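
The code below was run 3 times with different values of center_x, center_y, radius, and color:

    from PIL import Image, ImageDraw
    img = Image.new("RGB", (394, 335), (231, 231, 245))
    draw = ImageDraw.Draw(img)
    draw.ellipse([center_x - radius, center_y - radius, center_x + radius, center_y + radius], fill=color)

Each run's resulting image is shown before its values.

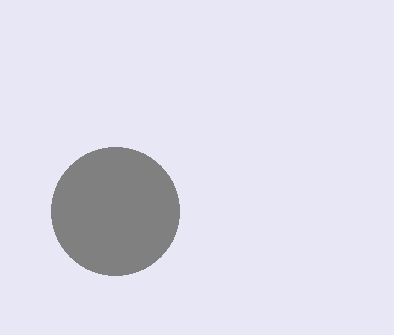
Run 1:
center_x = 115; center_y = 211; radius = 64; color = 'gray'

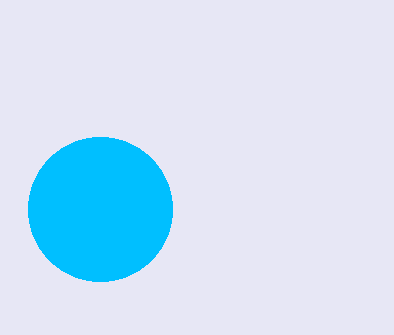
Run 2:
center_x = 100; center_y = 209; radius = 72; color = 'deepskyblue'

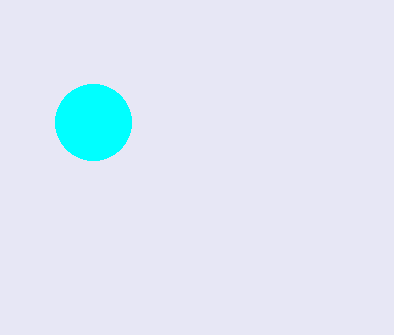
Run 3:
center_x = 93, center_y = 122, radius = 38, color = 'cyan'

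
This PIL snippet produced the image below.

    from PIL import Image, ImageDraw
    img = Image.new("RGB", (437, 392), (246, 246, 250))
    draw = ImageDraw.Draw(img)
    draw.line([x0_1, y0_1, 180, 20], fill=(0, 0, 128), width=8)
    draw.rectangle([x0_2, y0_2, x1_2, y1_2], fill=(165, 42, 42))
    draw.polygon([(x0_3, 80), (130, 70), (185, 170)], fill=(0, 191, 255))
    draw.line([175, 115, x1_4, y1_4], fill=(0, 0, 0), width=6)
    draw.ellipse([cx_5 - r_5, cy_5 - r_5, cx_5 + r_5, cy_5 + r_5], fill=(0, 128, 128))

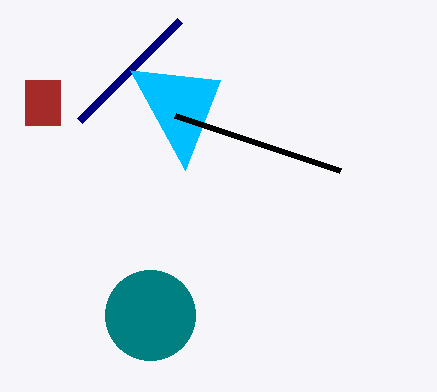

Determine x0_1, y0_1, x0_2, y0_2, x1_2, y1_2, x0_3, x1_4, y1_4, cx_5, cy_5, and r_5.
x0_1 = 80; y0_1 = 120; x0_2 = 25; y0_2 = 80; x1_2 = 60; y1_2 = 125; x0_3 = 220; x1_4 = 340; y1_4 = 170; cx_5 = 150; cy_5 = 315; r_5 = 45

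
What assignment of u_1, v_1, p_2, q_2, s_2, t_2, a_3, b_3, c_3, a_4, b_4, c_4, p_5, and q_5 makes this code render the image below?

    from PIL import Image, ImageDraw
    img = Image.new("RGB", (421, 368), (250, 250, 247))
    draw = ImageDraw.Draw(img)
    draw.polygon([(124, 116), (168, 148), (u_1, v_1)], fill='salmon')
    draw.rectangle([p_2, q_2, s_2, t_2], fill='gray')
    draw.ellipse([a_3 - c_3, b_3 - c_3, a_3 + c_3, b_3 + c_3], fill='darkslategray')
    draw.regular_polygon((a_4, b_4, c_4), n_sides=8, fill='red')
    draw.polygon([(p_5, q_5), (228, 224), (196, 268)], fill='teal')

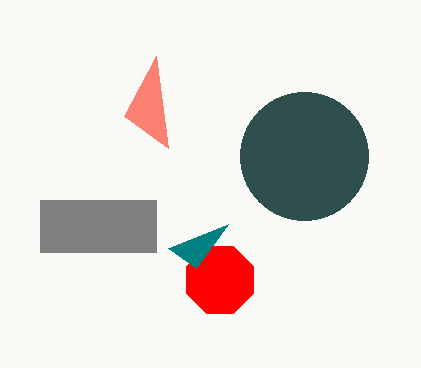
u_1 = 156; v_1 = 56; p_2 = 40; q_2 = 200; s_2 = 156; t_2 = 252; a_3 = 304; b_3 = 156; c_3 = 64; a_4 = 220; b_4 = 280; c_4 = 36; p_5 = 168; q_5 = 248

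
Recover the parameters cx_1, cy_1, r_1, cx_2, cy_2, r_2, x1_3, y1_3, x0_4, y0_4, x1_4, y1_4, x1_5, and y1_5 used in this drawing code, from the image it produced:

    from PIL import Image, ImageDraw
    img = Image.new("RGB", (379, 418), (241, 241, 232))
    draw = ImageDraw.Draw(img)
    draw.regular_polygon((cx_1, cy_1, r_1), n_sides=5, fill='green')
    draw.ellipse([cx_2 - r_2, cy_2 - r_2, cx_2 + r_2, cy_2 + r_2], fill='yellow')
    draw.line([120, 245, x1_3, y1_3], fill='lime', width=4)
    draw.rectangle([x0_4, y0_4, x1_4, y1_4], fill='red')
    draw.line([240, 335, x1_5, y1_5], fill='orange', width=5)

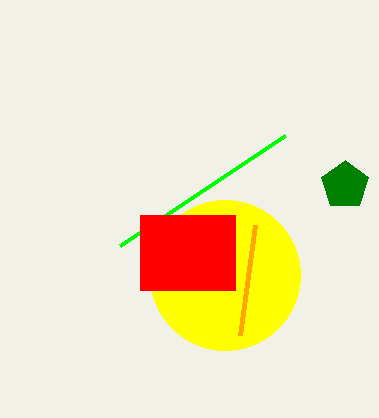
cx_1 = 345, cy_1 = 185, r_1 = 25, cx_2 = 225, cy_2 = 275, r_2 = 75, x1_3 = 285, y1_3 = 135, x0_4 = 140, y0_4 = 215, x1_4 = 235, y1_4 = 290, x1_5 = 255, y1_5 = 225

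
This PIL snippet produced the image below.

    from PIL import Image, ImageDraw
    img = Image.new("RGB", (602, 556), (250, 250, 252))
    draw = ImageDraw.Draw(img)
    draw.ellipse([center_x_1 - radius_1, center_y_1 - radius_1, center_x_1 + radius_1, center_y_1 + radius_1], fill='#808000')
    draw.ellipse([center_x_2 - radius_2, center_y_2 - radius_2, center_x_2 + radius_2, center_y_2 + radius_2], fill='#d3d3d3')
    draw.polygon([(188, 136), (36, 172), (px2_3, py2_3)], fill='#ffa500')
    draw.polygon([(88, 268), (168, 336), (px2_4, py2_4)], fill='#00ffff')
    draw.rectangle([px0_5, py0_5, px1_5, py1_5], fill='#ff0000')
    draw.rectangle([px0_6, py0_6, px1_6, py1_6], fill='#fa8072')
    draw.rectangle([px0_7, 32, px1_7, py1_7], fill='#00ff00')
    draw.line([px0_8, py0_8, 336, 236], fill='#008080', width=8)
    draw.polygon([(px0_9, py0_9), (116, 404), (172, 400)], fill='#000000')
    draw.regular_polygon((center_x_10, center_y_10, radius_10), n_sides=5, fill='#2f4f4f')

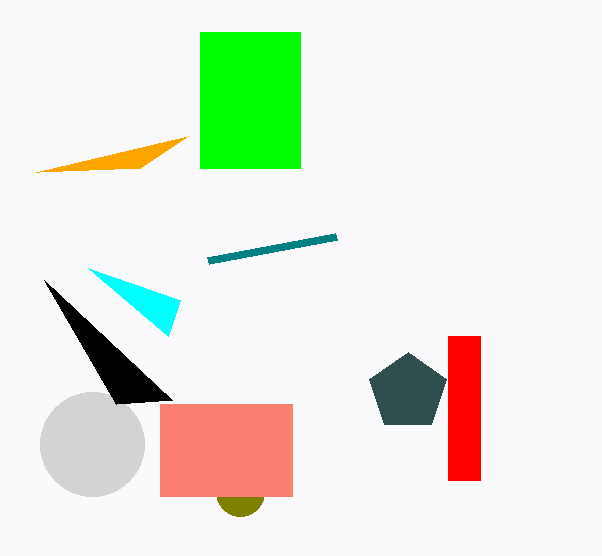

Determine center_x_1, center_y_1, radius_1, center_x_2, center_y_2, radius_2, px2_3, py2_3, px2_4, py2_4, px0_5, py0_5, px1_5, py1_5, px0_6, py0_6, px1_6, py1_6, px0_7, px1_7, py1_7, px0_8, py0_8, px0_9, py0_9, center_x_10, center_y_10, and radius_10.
center_x_1 = 240
center_y_1 = 492
radius_1 = 24
center_x_2 = 92
center_y_2 = 444
radius_2 = 52
px2_3 = 140
py2_3 = 168
px2_4 = 180
py2_4 = 300
px0_5 = 448
py0_5 = 336
px1_5 = 480
py1_5 = 480
px0_6 = 160
py0_6 = 404
px1_6 = 292
py1_6 = 496
px0_7 = 200
px1_7 = 300
py1_7 = 168
px0_8 = 208
py0_8 = 260
px0_9 = 44
py0_9 = 280
center_x_10 = 408
center_y_10 = 392
radius_10 = 40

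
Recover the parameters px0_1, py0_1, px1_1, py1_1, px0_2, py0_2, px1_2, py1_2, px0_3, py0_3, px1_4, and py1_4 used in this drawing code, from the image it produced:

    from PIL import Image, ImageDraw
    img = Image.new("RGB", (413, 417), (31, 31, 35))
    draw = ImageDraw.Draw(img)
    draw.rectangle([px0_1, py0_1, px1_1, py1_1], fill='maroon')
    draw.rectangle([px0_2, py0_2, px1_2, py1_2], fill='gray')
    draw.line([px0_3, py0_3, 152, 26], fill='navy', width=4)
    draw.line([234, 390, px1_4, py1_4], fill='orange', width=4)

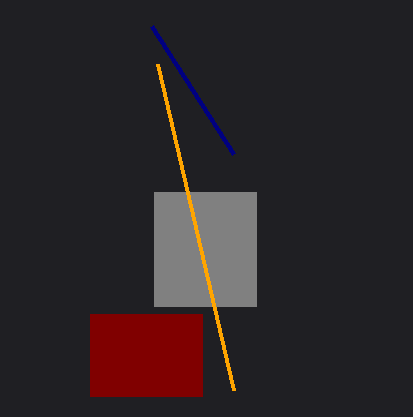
px0_1 = 90; py0_1 = 314; px1_1 = 202; py1_1 = 396; px0_2 = 154; py0_2 = 192; px1_2 = 256; py1_2 = 306; px0_3 = 234; py0_3 = 154; px1_4 = 158; py1_4 = 64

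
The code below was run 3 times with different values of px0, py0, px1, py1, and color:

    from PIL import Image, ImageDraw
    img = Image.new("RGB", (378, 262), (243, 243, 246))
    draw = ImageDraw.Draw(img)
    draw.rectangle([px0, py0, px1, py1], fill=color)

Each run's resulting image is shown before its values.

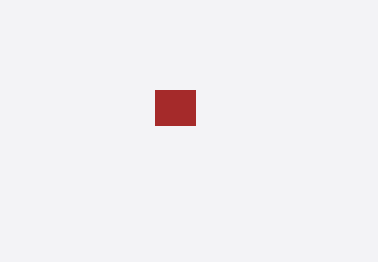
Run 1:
px0 = 155
py0 = 90
px1 = 195
py1 = 125
color = 'brown'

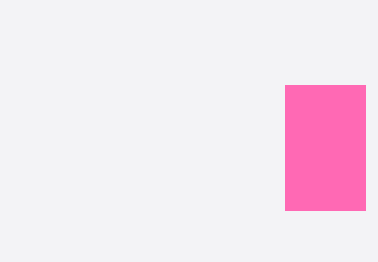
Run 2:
px0 = 285; py0 = 85; px1 = 365; py1 = 210; color = 'hotpink'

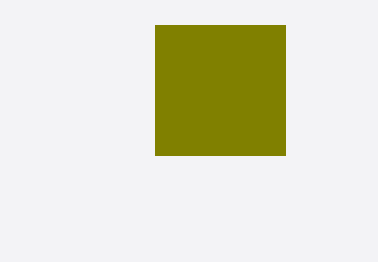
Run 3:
px0 = 155; py0 = 25; px1 = 285; py1 = 155; color = 'olive'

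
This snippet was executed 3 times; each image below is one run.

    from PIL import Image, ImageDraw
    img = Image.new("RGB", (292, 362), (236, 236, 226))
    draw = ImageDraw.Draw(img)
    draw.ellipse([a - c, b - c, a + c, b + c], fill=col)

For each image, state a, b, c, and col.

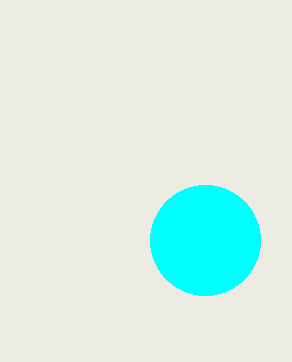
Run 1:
a = 205
b = 240
c = 55
col = 'cyan'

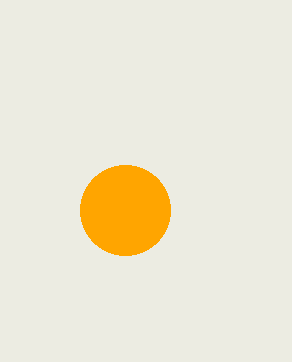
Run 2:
a = 125
b = 210
c = 45
col = 'orange'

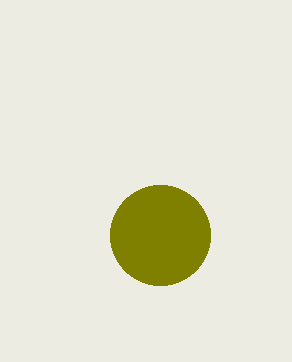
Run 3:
a = 160, b = 235, c = 50, col = 'olive'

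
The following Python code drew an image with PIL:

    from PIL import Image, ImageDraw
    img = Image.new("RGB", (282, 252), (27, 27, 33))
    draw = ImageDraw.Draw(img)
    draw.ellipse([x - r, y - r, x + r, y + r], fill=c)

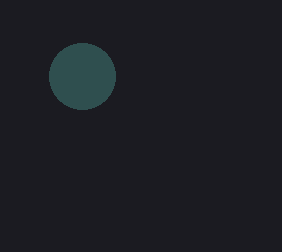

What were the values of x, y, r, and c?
x = 82; y = 76; r = 33; c = 'darkslategray'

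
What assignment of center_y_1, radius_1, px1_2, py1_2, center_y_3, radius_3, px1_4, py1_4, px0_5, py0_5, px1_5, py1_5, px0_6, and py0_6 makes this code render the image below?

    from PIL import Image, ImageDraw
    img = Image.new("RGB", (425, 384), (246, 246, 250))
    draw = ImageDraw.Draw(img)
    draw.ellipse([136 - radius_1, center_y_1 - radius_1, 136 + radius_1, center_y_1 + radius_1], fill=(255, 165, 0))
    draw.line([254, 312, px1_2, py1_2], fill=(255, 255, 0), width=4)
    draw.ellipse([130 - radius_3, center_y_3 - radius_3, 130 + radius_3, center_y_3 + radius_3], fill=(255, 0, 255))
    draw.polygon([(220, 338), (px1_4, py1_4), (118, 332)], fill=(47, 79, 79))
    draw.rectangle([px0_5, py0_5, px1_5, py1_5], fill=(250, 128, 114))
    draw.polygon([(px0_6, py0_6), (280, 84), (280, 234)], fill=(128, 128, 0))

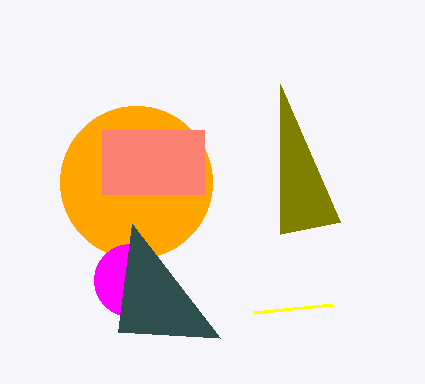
center_y_1 = 182, radius_1 = 76, px1_2 = 332, py1_2 = 304, center_y_3 = 280, radius_3 = 36, px1_4 = 132, py1_4 = 224, px0_5 = 102, py0_5 = 130, px1_5 = 204, py1_5 = 194, px0_6 = 340, py0_6 = 222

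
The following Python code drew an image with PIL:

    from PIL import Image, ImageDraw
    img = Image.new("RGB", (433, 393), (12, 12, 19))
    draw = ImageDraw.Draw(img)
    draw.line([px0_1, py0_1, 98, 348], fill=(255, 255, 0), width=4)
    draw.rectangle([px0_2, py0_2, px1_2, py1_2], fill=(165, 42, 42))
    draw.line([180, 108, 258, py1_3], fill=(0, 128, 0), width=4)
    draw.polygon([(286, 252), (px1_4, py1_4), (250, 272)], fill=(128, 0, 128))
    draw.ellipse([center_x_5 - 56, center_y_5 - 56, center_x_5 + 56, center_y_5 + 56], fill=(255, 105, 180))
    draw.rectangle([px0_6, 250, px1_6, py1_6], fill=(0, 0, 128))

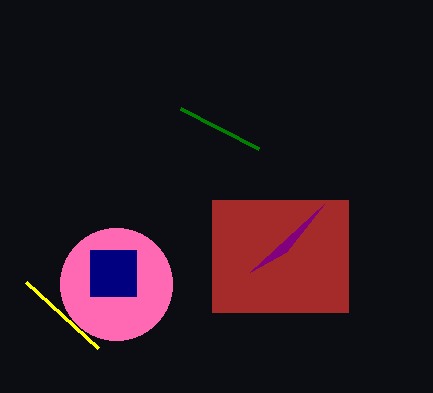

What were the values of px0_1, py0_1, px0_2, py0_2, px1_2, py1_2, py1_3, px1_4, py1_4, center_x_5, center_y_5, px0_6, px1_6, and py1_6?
px0_1 = 26
py0_1 = 282
px0_2 = 212
py0_2 = 200
px1_2 = 348
py1_2 = 312
py1_3 = 148
px1_4 = 324
py1_4 = 204
center_x_5 = 116
center_y_5 = 284
px0_6 = 90
px1_6 = 136
py1_6 = 296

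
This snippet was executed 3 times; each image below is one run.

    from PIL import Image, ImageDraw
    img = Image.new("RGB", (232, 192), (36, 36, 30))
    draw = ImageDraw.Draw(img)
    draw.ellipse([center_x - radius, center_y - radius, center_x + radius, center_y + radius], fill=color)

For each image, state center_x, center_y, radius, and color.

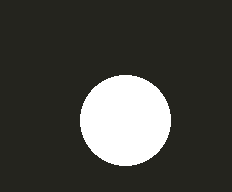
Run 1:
center_x = 125; center_y = 120; radius = 45; color = 'white'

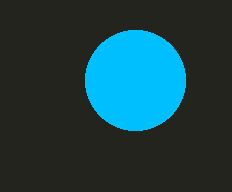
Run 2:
center_x = 135
center_y = 80
radius = 50
color = 'deepskyblue'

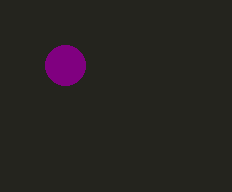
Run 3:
center_x = 65
center_y = 65
radius = 20
color = 'purple'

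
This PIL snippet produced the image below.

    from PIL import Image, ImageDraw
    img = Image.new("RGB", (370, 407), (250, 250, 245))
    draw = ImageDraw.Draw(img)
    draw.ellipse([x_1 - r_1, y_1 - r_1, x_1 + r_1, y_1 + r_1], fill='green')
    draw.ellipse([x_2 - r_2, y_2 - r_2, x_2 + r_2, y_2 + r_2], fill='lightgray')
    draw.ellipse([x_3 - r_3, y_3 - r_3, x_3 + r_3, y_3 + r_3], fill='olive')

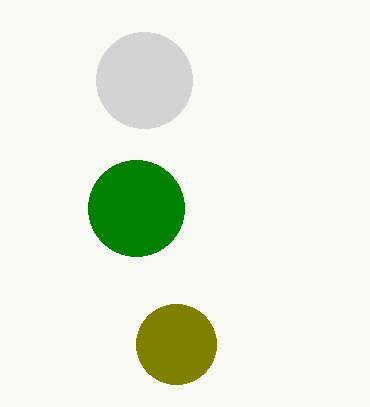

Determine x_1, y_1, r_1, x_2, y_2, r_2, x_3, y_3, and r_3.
x_1 = 136, y_1 = 208, r_1 = 48, x_2 = 144, y_2 = 80, r_2 = 48, x_3 = 176, y_3 = 344, r_3 = 40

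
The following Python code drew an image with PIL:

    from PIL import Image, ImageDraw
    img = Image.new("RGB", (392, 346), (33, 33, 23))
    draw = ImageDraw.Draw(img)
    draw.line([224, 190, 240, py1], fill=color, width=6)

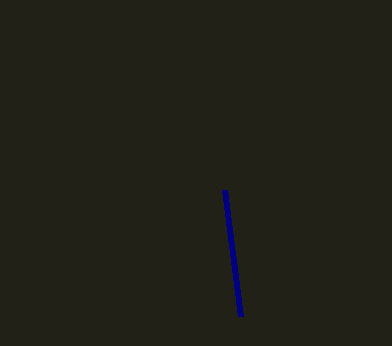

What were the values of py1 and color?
py1 = 316, color = 'navy'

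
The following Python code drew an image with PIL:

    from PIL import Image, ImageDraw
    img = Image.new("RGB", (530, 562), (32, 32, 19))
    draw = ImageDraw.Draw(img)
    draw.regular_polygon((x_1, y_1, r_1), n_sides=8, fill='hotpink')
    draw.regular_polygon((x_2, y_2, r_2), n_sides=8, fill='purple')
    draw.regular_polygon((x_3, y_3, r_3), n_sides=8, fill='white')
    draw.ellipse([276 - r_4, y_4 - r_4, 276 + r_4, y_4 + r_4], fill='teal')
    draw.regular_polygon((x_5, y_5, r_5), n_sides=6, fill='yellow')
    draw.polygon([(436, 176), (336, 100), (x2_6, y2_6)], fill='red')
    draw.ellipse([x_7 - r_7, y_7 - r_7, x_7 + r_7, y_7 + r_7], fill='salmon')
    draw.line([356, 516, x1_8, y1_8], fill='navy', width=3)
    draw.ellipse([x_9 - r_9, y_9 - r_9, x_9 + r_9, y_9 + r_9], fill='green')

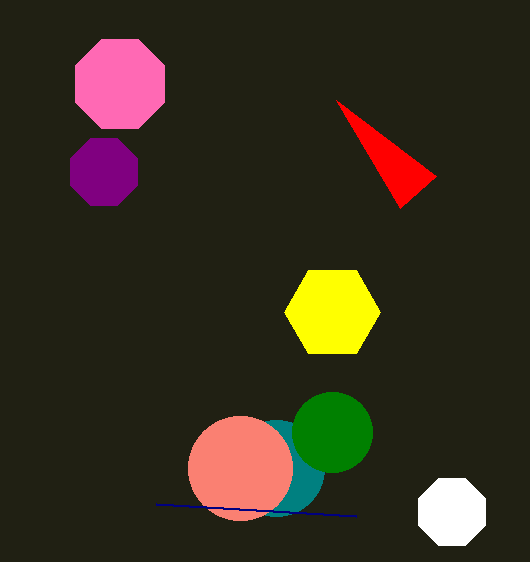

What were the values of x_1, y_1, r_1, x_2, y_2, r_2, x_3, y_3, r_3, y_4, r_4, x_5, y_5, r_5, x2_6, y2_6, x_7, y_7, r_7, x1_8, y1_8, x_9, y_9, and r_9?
x_1 = 120, y_1 = 84, r_1 = 48, x_2 = 104, y_2 = 172, r_2 = 36, x_3 = 452, y_3 = 512, r_3 = 36, y_4 = 468, r_4 = 48, x_5 = 332, y_5 = 312, r_5 = 48, x2_6 = 400, y2_6 = 208, x_7 = 240, y_7 = 468, r_7 = 52, x1_8 = 156, y1_8 = 504, x_9 = 332, y_9 = 432, r_9 = 40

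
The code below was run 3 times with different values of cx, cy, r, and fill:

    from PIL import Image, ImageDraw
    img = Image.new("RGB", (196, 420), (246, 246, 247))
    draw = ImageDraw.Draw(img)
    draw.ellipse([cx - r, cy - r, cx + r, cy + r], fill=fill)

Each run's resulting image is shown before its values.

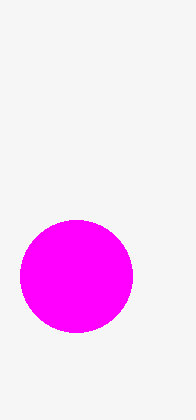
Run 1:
cx = 76
cy = 276
r = 56
fill = 'magenta'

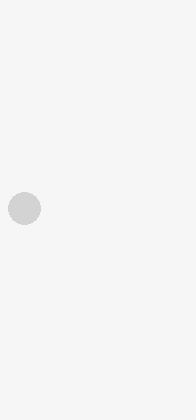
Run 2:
cx = 24
cy = 208
r = 16
fill = 'lightgray'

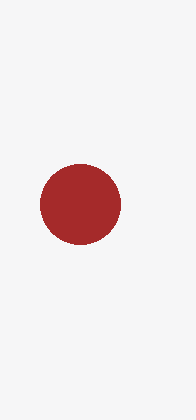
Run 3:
cx = 80; cy = 204; r = 40; fill = 'brown'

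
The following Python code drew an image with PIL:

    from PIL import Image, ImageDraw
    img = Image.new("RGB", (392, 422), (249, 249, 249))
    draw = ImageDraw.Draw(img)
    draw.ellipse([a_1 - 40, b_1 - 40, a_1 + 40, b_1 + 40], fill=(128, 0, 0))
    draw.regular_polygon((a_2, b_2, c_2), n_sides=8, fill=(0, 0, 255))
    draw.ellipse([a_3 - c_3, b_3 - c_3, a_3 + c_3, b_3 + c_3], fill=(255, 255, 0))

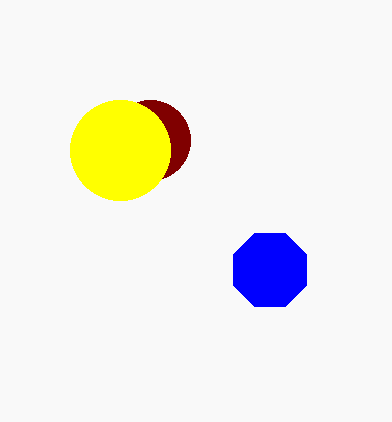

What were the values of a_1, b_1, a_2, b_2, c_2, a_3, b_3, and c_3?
a_1 = 150; b_1 = 140; a_2 = 270; b_2 = 270; c_2 = 40; a_3 = 120; b_3 = 150; c_3 = 50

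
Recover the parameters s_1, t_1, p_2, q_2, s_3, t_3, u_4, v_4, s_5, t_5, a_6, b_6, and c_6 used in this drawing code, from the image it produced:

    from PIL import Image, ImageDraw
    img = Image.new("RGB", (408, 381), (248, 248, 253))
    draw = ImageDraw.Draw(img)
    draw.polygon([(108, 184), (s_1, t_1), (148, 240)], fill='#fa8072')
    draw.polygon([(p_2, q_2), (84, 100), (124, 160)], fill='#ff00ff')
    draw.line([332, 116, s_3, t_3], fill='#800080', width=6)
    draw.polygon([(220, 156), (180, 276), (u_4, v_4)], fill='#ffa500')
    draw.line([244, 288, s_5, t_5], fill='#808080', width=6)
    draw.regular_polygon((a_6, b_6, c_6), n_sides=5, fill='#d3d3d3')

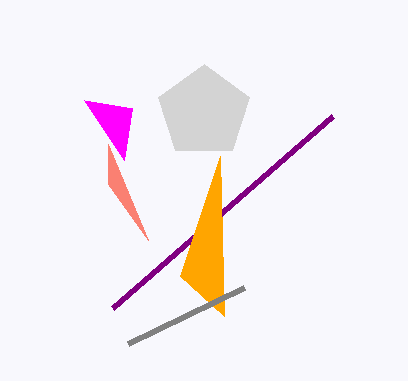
s_1 = 108, t_1 = 144, p_2 = 132, q_2 = 108, s_3 = 112, t_3 = 308, u_4 = 224, v_4 = 316, s_5 = 128, t_5 = 344, a_6 = 204, b_6 = 112, c_6 = 48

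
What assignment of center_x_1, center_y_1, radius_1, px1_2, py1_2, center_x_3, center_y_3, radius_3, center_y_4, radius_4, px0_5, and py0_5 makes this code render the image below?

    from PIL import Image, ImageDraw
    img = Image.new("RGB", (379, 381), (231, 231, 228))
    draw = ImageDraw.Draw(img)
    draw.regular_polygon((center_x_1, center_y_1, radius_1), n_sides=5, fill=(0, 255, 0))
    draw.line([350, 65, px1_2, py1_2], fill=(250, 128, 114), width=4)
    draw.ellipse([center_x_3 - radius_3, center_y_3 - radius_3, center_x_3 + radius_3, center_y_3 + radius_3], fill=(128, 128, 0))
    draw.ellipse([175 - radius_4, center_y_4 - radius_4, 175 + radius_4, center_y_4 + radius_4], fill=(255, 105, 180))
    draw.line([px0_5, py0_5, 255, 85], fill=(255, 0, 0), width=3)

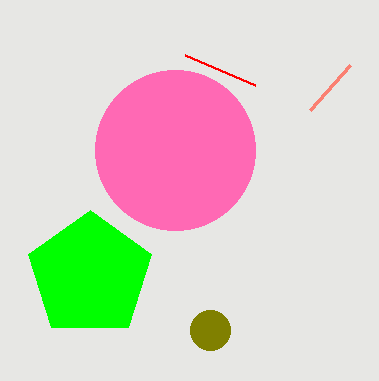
center_x_1 = 90, center_y_1 = 275, radius_1 = 65, px1_2 = 310, py1_2 = 110, center_x_3 = 210, center_y_3 = 330, radius_3 = 20, center_y_4 = 150, radius_4 = 80, px0_5 = 185, py0_5 = 55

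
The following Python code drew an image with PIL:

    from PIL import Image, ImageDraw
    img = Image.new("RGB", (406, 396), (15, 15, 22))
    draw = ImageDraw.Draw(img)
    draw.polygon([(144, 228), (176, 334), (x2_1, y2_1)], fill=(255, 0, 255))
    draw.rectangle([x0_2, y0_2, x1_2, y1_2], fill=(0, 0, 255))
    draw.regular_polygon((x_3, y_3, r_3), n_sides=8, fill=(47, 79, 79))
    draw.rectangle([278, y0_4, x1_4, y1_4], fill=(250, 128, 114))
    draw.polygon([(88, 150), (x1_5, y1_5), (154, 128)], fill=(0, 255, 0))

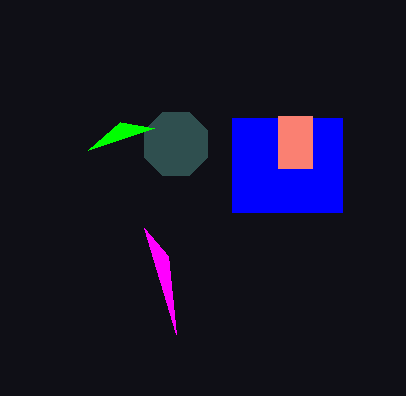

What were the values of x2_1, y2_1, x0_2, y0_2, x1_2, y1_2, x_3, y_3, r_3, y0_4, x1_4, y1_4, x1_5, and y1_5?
x2_1 = 168; y2_1 = 256; x0_2 = 232; y0_2 = 118; x1_2 = 342; y1_2 = 212; x_3 = 176; y_3 = 144; r_3 = 34; y0_4 = 116; x1_4 = 312; y1_4 = 168; x1_5 = 120; y1_5 = 122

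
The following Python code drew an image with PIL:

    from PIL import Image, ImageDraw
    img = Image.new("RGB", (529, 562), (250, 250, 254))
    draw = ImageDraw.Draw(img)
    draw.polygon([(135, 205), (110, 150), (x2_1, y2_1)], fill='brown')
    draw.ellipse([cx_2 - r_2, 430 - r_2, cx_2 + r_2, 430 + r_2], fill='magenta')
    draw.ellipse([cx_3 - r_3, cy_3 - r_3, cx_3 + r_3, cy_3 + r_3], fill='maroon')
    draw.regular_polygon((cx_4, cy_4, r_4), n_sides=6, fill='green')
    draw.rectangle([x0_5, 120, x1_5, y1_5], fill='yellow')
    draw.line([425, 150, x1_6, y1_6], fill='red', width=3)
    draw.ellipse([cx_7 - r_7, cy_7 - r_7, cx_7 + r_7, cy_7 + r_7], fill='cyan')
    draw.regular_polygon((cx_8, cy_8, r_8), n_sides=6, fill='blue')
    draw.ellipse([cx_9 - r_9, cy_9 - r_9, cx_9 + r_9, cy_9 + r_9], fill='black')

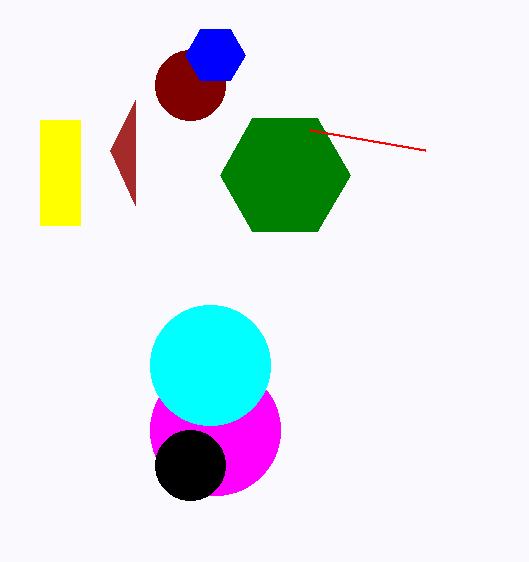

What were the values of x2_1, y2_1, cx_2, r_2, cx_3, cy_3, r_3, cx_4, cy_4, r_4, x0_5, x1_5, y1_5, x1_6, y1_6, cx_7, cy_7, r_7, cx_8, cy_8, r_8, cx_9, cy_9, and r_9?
x2_1 = 135, y2_1 = 100, cx_2 = 215, r_2 = 65, cx_3 = 190, cy_3 = 85, r_3 = 35, cx_4 = 285, cy_4 = 175, r_4 = 65, x0_5 = 40, x1_5 = 80, y1_5 = 225, x1_6 = 310, y1_6 = 130, cx_7 = 210, cy_7 = 365, r_7 = 60, cx_8 = 215, cy_8 = 55, r_8 = 30, cx_9 = 190, cy_9 = 465, r_9 = 35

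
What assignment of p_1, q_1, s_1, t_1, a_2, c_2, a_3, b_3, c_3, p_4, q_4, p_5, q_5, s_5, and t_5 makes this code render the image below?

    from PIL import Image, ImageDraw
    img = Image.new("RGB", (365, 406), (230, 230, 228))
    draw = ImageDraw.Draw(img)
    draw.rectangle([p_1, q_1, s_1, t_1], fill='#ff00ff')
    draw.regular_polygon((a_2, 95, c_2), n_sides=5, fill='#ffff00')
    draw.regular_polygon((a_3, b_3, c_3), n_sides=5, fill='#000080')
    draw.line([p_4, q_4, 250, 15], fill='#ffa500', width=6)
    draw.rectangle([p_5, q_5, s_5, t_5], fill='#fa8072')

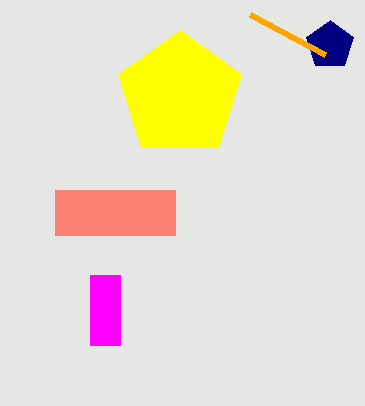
p_1 = 90; q_1 = 275; s_1 = 120; t_1 = 345; a_2 = 180; c_2 = 65; a_3 = 330; b_3 = 45; c_3 = 25; p_4 = 325; q_4 = 55; p_5 = 55; q_5 = 190; s_5 = 175; t_5 = 235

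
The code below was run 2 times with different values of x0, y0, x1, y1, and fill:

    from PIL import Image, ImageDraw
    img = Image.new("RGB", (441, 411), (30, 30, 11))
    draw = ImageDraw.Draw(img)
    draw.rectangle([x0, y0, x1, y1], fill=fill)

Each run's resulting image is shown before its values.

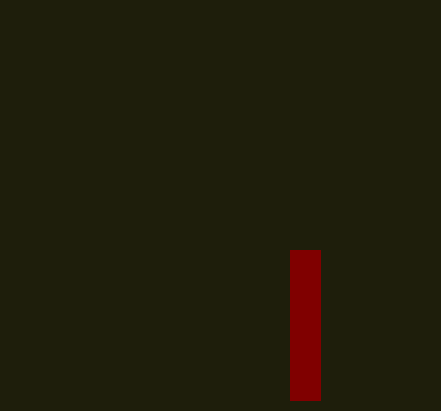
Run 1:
x0 = 290
y0 = 250
x1 = 320
y1 = 400
fill = 'maroon'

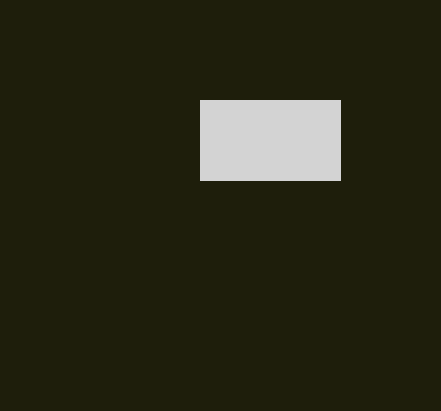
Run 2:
x0 = 200, y0 = 100, x1 = 340, y1 = 180, fill = 'lightgray'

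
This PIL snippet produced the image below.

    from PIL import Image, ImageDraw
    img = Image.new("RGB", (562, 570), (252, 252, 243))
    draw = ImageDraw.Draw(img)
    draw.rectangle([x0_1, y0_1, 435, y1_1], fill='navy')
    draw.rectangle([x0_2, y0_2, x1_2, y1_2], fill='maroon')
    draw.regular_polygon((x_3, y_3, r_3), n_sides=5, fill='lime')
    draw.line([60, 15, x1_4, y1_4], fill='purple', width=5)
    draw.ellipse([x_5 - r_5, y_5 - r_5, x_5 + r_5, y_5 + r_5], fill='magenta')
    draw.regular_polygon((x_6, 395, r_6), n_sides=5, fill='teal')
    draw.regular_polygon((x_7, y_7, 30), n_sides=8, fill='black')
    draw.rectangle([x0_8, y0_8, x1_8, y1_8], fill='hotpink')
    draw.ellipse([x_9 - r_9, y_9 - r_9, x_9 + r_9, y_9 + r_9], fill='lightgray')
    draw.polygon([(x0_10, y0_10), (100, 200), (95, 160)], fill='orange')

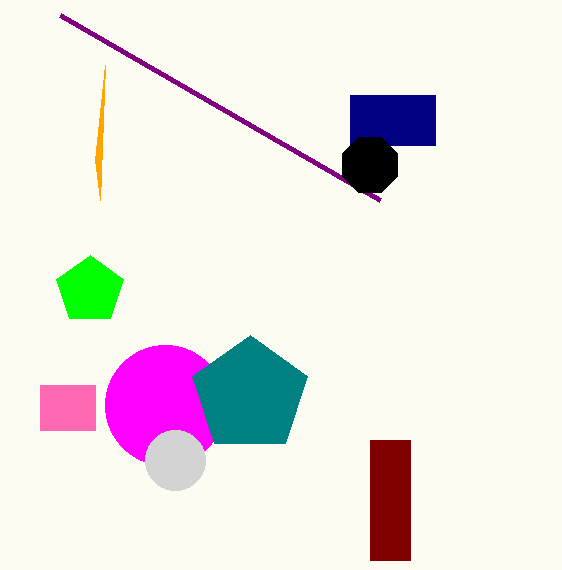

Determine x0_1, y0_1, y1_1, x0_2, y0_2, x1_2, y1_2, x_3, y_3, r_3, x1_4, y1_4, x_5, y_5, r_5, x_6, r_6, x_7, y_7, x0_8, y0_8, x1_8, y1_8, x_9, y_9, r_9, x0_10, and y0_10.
x0_1 = 350, y0_1 = 95, y1_1 = 145, x0_2 = 370, y0_2 = 440, x1_2 = 410, y1_2 = 560, x_3 = 90, y_3 = 290, r_3 = 35, x1_4 = 380, y1_4 = 200, x_5 = 165, y_5 = 405, r_5 = 60, x_6 = 250, r_6 = 60, x_7 = 370, y_7 = 165, x0_8 = 40, y0_8 = 385, x1_8 = 95, y1_8 = 430, x_9 = 175, y_9 = 460, r_9 = 30, x0_10 = 105, y0_10 = 65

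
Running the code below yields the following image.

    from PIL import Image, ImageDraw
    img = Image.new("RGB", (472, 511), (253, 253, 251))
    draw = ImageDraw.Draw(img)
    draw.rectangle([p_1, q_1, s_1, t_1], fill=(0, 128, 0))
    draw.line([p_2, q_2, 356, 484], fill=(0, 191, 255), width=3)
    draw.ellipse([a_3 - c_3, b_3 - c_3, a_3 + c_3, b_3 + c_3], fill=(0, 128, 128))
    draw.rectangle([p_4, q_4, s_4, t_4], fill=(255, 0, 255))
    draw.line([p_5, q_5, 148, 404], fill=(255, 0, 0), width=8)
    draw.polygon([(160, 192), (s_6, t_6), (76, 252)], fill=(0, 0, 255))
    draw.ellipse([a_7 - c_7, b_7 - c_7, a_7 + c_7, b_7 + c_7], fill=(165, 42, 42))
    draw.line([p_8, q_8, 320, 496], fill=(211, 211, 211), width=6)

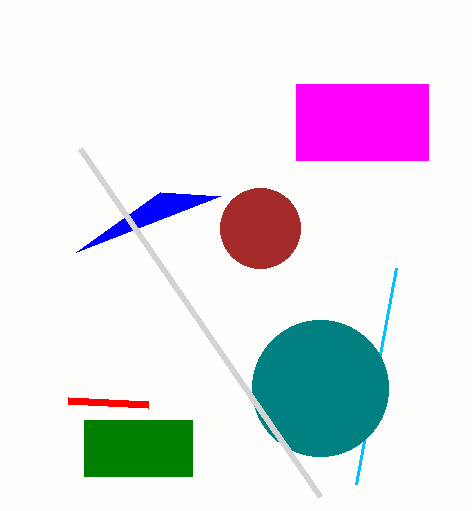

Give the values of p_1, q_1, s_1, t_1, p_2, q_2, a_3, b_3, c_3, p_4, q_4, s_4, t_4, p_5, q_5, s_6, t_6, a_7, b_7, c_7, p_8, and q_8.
p_1 = 84; q_1 = 420; s_1 = 192; t_1 = 476; p_2 = 396; q_2 = 268; a_3 = 320; b_3 = 388; c_3 = 68; p_4 = 296; q_4 = 84; s_4 = 428; t_4 = 160; p_5 = 68; q_5 = 400; s_6 = 220; t_6 = 196; a_7 = 260; b_7 = 228; c_7 = 40; p_8 = 80; q_8 = 148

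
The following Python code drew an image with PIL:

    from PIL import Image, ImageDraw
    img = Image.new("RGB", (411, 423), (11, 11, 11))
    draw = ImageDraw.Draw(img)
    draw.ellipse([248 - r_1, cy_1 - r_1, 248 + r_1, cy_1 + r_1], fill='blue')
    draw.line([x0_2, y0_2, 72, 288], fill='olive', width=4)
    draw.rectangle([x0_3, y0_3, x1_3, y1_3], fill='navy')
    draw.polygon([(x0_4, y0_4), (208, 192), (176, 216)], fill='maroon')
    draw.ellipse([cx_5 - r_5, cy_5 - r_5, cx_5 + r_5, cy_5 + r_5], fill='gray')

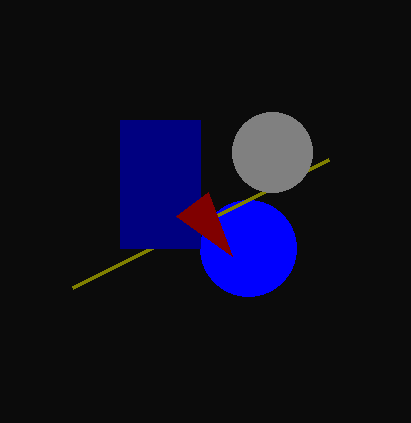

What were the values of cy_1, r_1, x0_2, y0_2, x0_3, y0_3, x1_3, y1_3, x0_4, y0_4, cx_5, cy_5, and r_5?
cy_1 = 248, r_1 = 48, x0_2 = 328, y0_2 = 160, x0_3 = 120, y0_3 = 120, x1_3 = 200, y1_3 = 248, x0_4 = 232, y0_4 = 256, cx_5 = 272, cy_5 = 152, r_5 = 40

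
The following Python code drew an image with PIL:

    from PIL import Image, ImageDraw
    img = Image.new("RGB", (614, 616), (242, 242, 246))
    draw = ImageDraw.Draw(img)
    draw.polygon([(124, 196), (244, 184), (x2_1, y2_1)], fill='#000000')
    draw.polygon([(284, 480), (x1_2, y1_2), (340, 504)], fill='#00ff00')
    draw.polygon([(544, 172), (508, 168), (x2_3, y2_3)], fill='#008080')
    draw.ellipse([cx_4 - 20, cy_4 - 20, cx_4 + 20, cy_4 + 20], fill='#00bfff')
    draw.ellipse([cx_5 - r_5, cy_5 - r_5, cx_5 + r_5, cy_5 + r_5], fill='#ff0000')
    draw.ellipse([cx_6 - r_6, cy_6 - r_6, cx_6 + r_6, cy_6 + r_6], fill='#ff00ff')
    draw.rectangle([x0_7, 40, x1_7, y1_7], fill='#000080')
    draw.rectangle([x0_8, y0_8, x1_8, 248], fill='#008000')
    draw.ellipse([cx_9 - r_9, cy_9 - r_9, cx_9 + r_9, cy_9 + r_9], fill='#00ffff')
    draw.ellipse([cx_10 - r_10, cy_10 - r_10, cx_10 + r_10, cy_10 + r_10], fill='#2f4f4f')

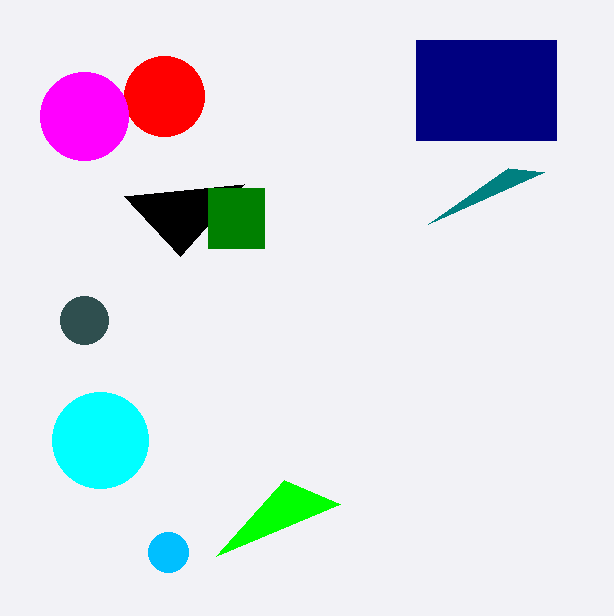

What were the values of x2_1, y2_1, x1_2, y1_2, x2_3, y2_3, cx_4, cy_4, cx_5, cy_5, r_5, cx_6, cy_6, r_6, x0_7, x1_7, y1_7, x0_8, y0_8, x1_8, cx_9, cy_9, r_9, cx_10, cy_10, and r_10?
x2_1 = 180
y2_1 = 256
x1_2 = 216
y1_2 = 556
x2_3 = 428
y2_3 = 224
cx_4 = 168
cy_4 = 552
cx_5 = 164
cy_5 = 96
r_5 = 40
cx_6 = 84
cy_6 = 116
r_6 = 44
x0_7 = 416
x1_7 = 556
y1_7 = 140
x0_8 = 208
y0_8 = 188
x1_8 = 264
cx_9 = 100
cy_9 = 440
r_9 = 48
cx_10 = 84
cy_10 = 320
r_10 = 24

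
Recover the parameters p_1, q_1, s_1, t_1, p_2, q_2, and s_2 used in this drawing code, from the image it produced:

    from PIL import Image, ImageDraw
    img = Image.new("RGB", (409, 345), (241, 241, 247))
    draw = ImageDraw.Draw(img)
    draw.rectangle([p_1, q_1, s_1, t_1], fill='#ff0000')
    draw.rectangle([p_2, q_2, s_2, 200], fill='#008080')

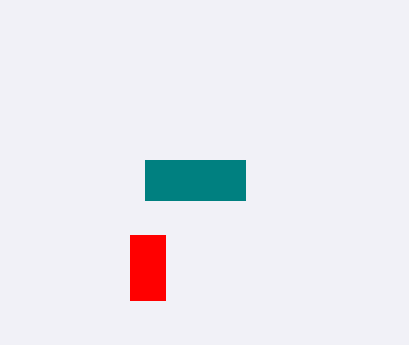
p_1 = 130; q_1 = 235; s_1 = 165; t_1 = 300; p_2 = 145; q_2 = 160; s_2 = 245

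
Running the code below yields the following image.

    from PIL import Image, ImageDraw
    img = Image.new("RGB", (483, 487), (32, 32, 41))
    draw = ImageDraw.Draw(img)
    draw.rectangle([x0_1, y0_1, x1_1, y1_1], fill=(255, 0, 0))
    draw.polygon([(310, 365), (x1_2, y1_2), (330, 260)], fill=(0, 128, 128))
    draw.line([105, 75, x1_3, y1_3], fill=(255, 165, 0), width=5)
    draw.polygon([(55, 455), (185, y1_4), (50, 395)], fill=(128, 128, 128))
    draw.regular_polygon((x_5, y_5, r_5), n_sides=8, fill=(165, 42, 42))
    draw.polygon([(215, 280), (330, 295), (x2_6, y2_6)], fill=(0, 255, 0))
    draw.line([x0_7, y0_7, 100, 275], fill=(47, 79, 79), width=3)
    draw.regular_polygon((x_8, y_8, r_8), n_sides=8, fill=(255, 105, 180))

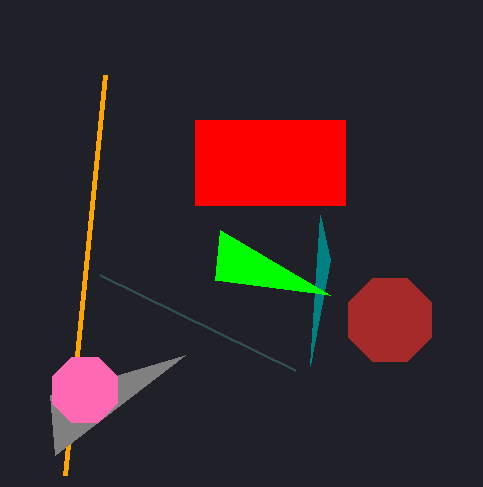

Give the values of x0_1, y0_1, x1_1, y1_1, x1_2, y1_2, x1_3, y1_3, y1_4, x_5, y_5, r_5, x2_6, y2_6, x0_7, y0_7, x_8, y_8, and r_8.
x0_1 = 195
y0_1 = 120
x1_1 = 345
y1_1 = 205
x1_2 = 320
y1_2 = 215
x1_3 = 65
y1_3 = 475
y1_4 = 355
x_5 = 390
y_5 = 320
r_5 = 45
x2_6 = 220
y2_6 = 230
x0_7 = 295
y0_7 = 370
x_8 = 85
y_8 = 390
r_8 = 35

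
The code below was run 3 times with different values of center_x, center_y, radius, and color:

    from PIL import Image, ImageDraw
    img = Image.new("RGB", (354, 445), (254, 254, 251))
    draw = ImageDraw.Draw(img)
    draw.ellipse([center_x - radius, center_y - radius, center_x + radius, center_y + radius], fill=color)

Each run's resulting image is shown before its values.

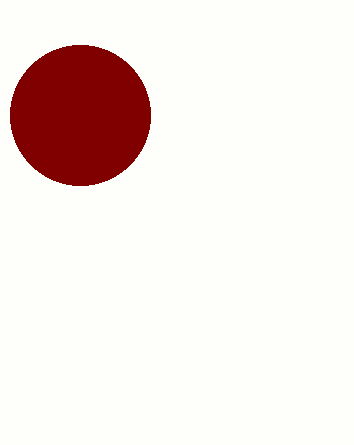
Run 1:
center_x = 80
center_y = 115
radius = 70
color = 'maroon'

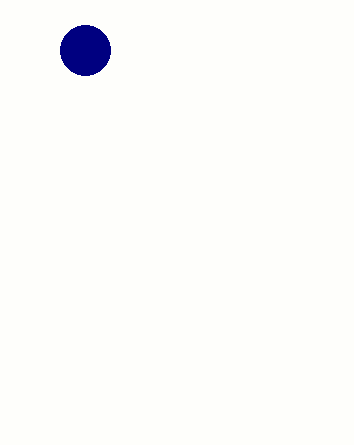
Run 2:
center_x = 85; center_y = 50; radius = 25; color = 'navy'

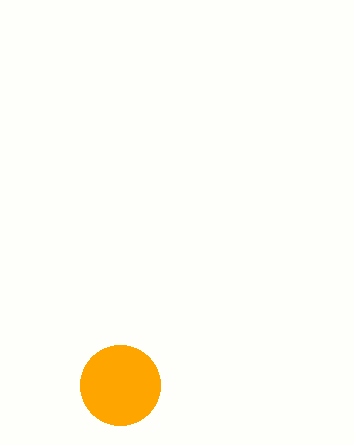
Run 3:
center_x = 120, center_y = 385, radius = 40, color = 'orange'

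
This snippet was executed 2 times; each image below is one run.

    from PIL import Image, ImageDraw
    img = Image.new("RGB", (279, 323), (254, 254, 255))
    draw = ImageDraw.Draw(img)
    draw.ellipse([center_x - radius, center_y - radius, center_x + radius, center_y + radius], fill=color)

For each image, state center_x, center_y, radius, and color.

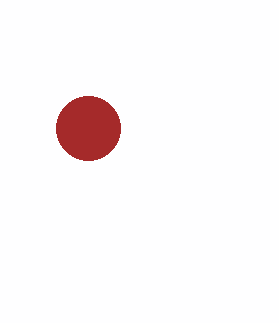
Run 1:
center_x = 88, center_y = 128, radius = 32, color = 'brown'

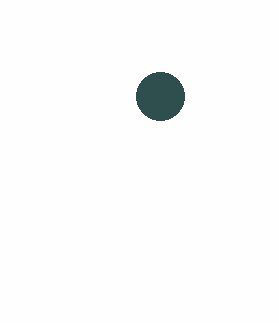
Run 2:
center_x = 160, center_y = 96, radius = 24, color = 'darkslategray'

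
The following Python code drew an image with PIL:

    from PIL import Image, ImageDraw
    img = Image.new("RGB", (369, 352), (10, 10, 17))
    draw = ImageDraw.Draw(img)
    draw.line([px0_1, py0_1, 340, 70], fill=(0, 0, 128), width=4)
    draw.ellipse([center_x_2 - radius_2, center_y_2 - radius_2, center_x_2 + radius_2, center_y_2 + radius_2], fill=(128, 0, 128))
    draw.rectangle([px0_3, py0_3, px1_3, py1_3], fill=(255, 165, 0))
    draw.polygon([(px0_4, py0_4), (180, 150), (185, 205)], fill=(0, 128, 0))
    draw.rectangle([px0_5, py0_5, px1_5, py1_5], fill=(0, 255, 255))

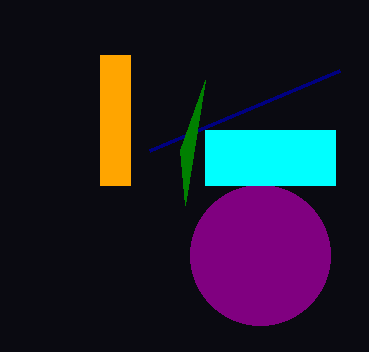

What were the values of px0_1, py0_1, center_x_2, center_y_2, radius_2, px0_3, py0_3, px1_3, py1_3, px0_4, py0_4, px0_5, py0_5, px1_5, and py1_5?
px0_1 = 150, py0_1 = 150, center_x_2 = 260, center_y_2 = 255, radius_2 = 70, px0_3 = 100, py0_3 = 55, px1_3 = 130, py1_3 = 185, px0_4 = 205, py0_4 = 80, px0_5 = 205, py0_5 = 130, px1_5 = 335, py1_5 = 185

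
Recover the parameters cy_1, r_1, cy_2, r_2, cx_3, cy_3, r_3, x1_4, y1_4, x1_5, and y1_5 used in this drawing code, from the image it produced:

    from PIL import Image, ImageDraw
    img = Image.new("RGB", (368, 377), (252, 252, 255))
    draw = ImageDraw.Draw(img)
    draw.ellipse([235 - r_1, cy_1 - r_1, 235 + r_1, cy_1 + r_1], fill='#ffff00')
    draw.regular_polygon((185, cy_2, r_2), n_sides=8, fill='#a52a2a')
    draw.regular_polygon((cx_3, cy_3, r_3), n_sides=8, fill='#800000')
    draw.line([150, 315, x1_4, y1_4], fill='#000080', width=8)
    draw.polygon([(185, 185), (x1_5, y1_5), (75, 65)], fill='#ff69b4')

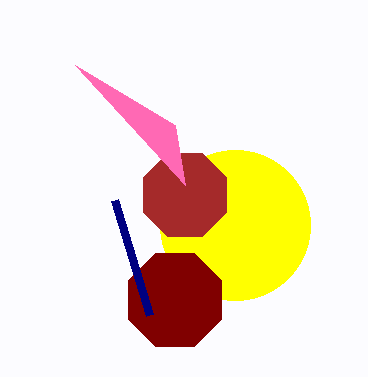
cy_1 = 225; r_1 = 75; cy_2 = 195; r_2 = 45; cx_3 = 175; cy_3 = 300; r_3 = 50; x1_4 = 115; y1_4 = 200; x1_5 = 175; y1_5 = 125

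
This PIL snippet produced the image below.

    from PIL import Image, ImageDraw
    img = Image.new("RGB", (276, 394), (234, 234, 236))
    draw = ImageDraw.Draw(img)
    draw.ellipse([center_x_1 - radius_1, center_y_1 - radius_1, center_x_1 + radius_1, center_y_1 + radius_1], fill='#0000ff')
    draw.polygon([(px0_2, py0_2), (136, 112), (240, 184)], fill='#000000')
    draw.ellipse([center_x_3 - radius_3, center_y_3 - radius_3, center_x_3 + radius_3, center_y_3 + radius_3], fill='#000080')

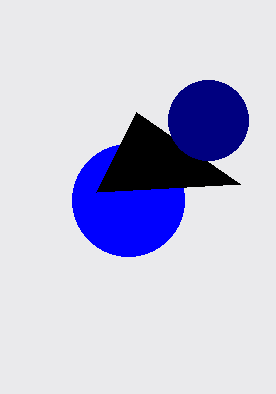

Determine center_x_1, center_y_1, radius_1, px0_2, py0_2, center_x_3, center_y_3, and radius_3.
center_x_1 = 128, center_y_1 = 200, radius_1 = 56, px0_2 = 96, py0_2 = 192, center_x_3 = 208, center_y_3 = 120, radius_3 = 40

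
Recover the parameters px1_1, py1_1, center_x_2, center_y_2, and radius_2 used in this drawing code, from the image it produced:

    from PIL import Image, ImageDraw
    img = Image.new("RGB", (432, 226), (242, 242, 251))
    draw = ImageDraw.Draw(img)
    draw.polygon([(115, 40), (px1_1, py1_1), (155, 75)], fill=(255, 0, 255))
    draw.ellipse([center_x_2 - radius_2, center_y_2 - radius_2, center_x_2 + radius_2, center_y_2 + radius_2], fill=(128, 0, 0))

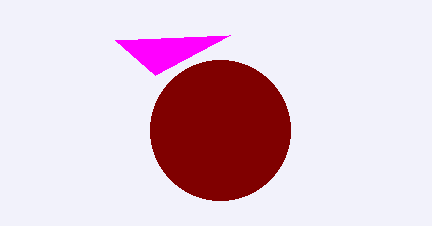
px1_1 = 230; py1_1 = 35; center_x_2 = 220; center_y_2 = 130; radius_2 = 70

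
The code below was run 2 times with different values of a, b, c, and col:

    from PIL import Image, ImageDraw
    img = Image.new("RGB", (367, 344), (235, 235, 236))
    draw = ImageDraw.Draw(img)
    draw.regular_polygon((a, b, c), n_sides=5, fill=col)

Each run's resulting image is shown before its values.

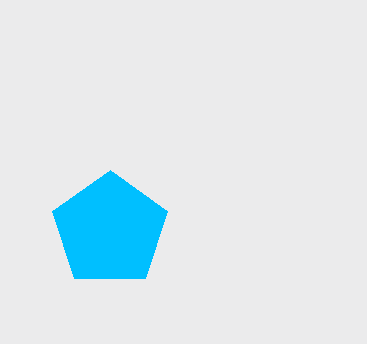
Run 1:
a = 110
b = 230
c = 60
col = 'deepskyblue'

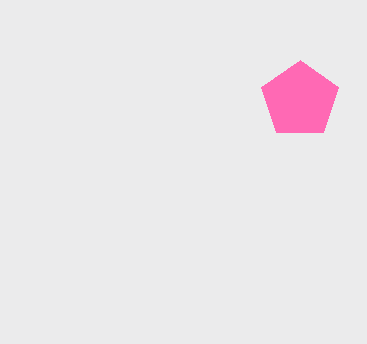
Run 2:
a = 300, b = 100, c = 40, col = 'hotpink'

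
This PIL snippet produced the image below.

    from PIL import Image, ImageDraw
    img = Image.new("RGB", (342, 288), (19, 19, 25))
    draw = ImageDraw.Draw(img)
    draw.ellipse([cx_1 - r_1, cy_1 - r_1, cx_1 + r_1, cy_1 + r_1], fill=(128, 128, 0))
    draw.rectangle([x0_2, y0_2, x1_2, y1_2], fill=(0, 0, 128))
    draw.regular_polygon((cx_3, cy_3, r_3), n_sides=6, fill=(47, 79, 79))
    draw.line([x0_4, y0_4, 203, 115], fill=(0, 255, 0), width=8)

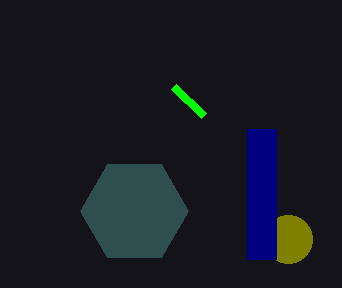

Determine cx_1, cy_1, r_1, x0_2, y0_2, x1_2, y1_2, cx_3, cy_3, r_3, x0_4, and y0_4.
cx_1 = 288, cy_1 = 239, r_1 = 24, x0_2 = 247, y0_2 = 129, x1_2 = 276, y1_2 = 259, cx_3 = 134, cy_3 = 211, r_3 = 54, x0_4 = 173, y0_4 = 86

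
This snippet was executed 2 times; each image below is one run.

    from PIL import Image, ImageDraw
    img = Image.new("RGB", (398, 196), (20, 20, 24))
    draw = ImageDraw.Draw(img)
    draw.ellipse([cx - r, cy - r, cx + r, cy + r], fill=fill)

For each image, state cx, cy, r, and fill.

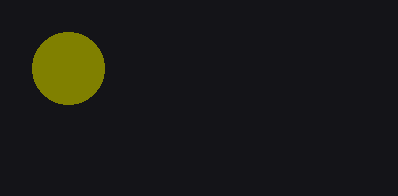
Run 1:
cx = 68, cy = 68, r = 36, fill = 'olive'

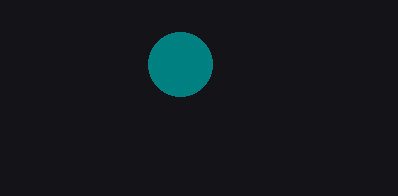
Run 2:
cx = 180
cy = 64
r = 32
fill = 'teal'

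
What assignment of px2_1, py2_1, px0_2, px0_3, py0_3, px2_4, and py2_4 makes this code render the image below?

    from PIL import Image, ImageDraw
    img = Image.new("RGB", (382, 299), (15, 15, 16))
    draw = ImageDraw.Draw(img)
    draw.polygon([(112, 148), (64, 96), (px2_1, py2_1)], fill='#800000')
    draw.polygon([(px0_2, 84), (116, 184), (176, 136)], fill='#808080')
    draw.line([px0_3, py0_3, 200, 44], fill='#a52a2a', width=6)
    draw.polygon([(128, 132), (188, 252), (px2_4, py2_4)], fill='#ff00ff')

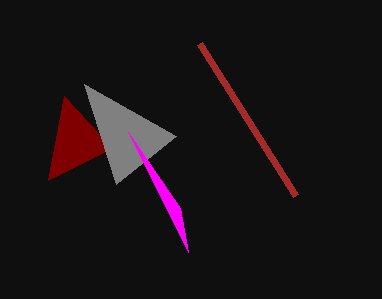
px2_1 = 48
py2_1 = 180
px0_2 = 84
px0_3 = 296
py0_3 = 196
px2_4 = 180
py2_4 = 208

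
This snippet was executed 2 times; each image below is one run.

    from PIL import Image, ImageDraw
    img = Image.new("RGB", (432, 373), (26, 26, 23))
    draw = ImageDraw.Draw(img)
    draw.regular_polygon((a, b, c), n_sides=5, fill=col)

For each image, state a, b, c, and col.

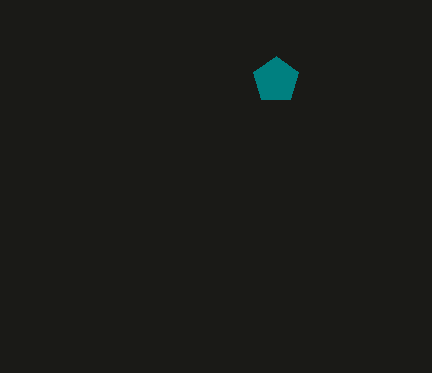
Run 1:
a = 276
b = 80
c = 24
col = 'teal'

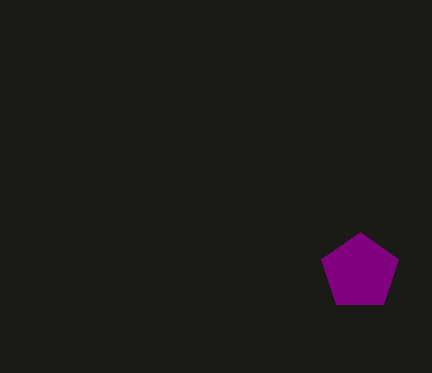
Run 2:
a = 360
b = 272
c = 40
col = 'purple'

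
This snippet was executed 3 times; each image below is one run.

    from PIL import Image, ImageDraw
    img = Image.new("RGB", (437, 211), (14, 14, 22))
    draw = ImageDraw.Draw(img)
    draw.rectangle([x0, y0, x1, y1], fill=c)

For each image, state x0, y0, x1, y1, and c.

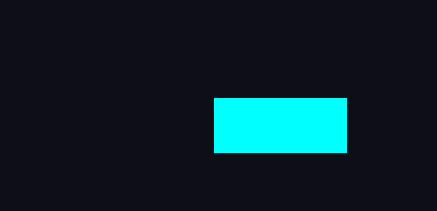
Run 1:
x0 = 214, y0 = 98, x1 = 346, y1 = 152, c = 'cyan'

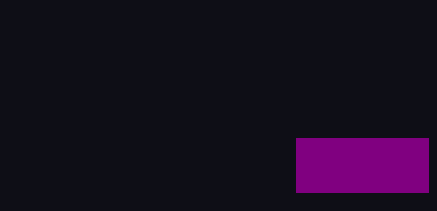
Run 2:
x0 = 296; y0 = 138; x1 = 428; y1 = 192; c = 'purple'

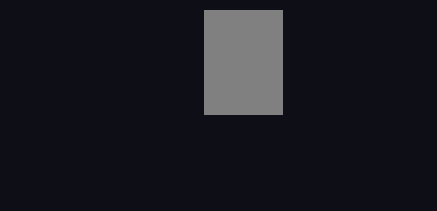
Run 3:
x0 = 204
y0 = 10
x1 = 282
y1 = 114
c = 'gray'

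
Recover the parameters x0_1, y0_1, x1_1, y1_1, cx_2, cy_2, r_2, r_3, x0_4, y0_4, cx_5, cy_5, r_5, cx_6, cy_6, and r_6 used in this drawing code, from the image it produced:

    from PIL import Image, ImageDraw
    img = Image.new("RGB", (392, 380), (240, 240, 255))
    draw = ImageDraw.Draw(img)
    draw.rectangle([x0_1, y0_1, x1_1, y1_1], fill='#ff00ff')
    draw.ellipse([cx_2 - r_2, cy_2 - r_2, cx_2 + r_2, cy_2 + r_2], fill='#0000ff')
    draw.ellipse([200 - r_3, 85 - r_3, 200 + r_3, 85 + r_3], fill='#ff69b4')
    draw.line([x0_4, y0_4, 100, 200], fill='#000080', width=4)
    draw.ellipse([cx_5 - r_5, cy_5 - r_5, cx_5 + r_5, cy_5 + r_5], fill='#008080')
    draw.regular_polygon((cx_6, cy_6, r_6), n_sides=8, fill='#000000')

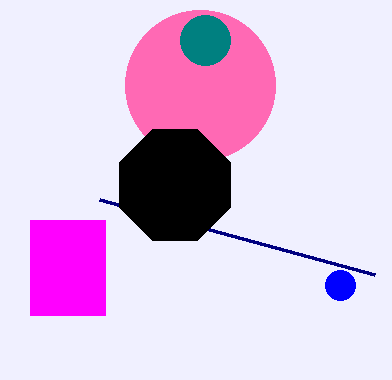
x0_1 = 30; y0_1 = 220; x1_1 = 105; y1_1 = 315; cx_2 = 340; cy_2 = 285; r_2 = 15; r_3 = 75; x0_4 = 375; y0_4 = 275; cx_5 = 205; cy_5 = 40; r_5 = 25; cx_6 = 175; cy_6 = 185; r_6 = 60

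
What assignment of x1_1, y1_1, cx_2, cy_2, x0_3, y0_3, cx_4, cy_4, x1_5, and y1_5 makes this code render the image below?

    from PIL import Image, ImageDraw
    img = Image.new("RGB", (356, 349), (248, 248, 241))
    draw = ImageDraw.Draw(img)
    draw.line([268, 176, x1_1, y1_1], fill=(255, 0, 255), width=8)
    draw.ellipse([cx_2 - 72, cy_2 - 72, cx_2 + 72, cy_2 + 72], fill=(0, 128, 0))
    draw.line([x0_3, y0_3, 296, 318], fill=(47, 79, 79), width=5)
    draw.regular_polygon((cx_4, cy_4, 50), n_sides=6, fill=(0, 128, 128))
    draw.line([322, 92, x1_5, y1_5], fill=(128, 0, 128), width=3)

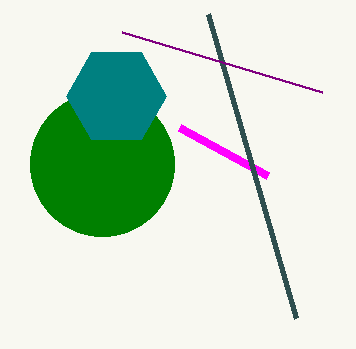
x1_1 = 180; y1_1 = 128; cx_2 = 102; cy_2 = 164; x0_3 = 208; y0_3 = 14; cx_4 = 116; cy_4 = 96; x1_5 = 122; y1_5 = 32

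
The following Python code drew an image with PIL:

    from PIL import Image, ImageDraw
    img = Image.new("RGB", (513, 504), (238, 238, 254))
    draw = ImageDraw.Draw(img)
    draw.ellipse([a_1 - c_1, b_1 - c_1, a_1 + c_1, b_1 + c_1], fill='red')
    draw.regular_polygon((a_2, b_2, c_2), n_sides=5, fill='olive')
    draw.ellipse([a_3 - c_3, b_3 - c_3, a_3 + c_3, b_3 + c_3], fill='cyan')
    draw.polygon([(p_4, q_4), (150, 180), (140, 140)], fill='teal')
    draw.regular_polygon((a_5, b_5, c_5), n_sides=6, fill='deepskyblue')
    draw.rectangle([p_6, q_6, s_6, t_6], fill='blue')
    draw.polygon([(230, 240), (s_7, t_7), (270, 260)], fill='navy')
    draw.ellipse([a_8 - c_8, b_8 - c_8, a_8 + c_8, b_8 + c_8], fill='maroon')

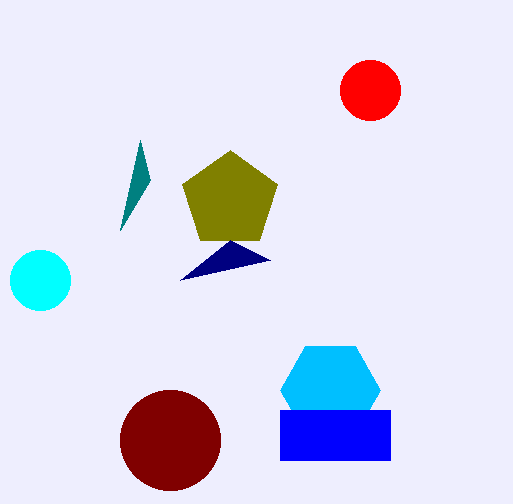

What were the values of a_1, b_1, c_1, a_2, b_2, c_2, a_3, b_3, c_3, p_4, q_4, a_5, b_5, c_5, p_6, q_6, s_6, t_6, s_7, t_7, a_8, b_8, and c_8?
a_1 = 370
b_1 = 90
c_1 = 30
a_2 = 230
b_2 = 200
c_2 = 50
a_3 = 40
b_3 = 280
c_3 = 30
p_4 = 120
q_4 = 230
a_5 = 330
b_5 = 390
c_5 = 50
p_6 = 280
q_6 = 410
s_6 = 390
t_6 = 460
s_7 = 180
t_7 = 280
a_8 = 170
b_8 = 440
c_8 = 50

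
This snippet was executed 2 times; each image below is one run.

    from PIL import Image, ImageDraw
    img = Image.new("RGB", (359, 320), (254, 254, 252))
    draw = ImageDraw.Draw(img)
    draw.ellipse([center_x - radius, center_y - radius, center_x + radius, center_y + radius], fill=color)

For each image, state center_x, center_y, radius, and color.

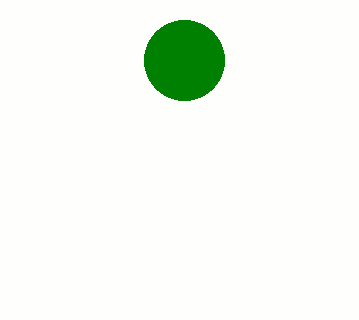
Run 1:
center_x = 184
center_y = 60
radius = 40
color = 'green'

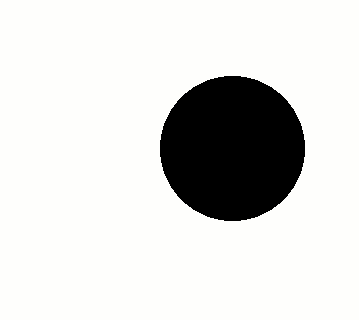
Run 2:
center_x = 232, center_y = 148, radius = 72, color = 'black'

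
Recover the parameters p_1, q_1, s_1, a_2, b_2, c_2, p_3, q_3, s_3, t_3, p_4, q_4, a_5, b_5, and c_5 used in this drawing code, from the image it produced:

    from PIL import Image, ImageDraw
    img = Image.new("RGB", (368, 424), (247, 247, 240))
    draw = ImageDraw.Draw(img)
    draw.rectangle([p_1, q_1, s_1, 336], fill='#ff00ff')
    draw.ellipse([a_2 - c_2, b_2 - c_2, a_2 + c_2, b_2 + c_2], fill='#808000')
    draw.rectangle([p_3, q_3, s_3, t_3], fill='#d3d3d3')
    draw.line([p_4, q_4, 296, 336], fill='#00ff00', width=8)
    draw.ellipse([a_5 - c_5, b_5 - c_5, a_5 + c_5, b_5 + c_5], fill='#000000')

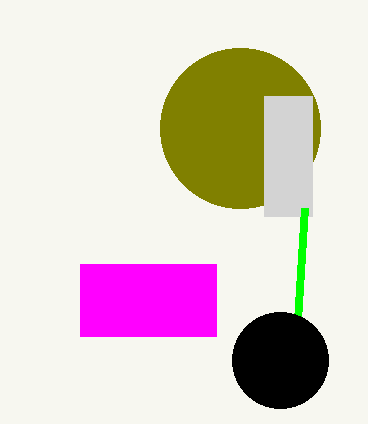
p_1 = 80
q_1 = 264
s_1 = 216
a_2 = 240
b_2 = 128
c_2 = 80
p_3 = 264
q_3 = 96
s_3 = 312
t_3 = 216
p_4 = 304
q_4 = 208
a_5 = 280
b_5 = 360
c_5 = 48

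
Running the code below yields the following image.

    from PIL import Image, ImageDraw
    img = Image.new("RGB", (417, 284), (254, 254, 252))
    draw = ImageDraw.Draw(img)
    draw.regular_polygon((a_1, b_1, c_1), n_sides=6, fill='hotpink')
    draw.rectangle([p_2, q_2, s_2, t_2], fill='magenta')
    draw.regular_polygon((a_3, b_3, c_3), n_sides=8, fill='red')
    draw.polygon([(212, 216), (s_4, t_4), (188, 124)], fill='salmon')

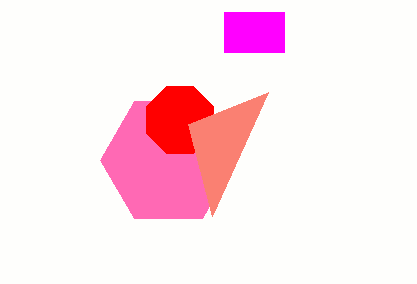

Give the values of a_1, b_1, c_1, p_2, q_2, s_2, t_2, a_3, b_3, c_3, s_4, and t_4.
a_1 = 168, b_1 = 160, c_1 = 68, p_2 = 224, q_2 = 12, s_2 = 284, t_2 = 52, a_3 = 180, b_3 = 120, c_3 = 36, s_4 = 268, t_4 = 92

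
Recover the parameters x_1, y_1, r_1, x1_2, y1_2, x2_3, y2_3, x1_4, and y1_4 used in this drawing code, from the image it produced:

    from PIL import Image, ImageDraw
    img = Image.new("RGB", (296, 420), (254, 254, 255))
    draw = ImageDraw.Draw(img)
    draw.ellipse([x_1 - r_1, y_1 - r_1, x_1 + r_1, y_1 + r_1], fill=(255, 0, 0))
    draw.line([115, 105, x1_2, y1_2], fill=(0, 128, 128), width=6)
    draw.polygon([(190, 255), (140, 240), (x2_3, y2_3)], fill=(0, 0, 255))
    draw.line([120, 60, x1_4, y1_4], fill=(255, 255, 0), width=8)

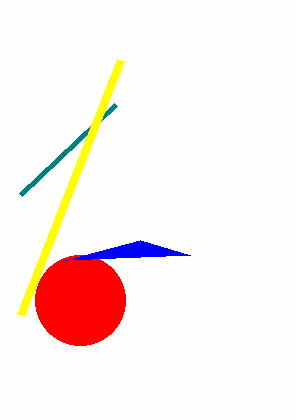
x_1 = 80
y_1 = 300
r_1 = 45
x1_2 = 20
y1_2 = 195
x2_3 = 65
y2_3 = 260
x1_4 = 20
y1_4 = 315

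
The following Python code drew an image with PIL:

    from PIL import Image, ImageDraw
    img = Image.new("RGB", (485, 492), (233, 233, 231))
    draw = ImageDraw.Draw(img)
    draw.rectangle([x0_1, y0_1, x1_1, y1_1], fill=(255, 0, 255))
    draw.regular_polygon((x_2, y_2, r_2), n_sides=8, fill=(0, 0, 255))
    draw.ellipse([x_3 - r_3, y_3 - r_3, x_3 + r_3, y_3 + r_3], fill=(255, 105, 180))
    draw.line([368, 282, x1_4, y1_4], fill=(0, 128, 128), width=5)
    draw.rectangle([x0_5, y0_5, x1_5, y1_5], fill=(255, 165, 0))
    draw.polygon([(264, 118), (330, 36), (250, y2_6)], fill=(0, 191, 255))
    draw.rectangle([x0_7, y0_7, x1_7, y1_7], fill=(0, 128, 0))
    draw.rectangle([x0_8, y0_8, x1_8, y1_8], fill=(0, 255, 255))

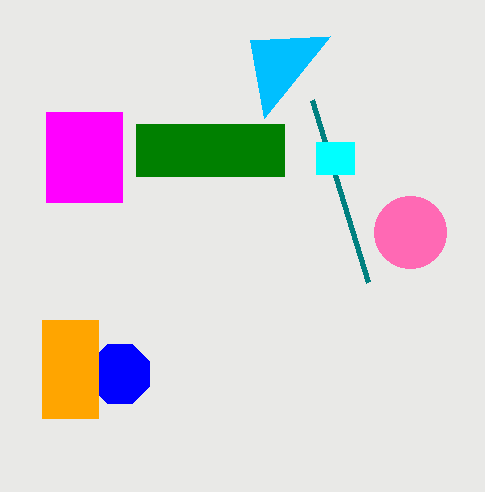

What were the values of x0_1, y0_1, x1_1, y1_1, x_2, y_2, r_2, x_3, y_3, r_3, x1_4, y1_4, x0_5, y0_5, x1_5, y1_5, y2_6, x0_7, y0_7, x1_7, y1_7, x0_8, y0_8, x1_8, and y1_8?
x0_1 = 46; y0_1 = 112; x1_1 = 122; y1_1 = 202; x_2 = 120; y_2 = 374; r_2 = 32; x_3 = 410; y_3 = 232; r_3 = 36; x1_4 = 312; y1_4 = 100; x0_5 = 42; y0_5 = 320; x1_5 = 98; y1_5 = 418; y2_6 = 40; x0_7 = 136; y0_7 = 124; x1_7 = 284; y1_7 = 176; x0_8 = 316; y0_8 = 142; x1_8 = 354; y1_8 = 174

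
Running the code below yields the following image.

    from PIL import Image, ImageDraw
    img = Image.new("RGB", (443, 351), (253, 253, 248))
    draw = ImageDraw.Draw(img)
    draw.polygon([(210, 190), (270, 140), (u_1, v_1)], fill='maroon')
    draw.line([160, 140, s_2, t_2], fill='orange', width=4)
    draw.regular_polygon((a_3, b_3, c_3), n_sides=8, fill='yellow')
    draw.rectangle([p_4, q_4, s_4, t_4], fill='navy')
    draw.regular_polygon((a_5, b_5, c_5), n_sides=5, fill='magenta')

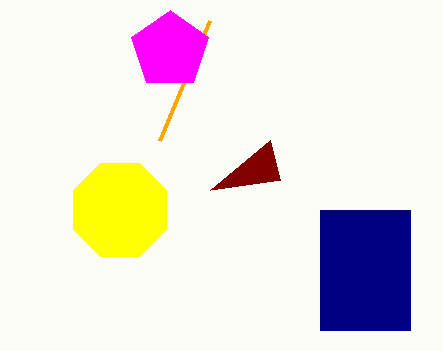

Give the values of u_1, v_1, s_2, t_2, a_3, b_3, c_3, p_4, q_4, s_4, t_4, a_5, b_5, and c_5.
u_1 = 280, v_1 = 180, s_2 = 210, t_2 = 20, a_3 = 120, b_3 = 210, c_3 = 50, p_4 = 320, q_4 = 210, s_4 = 410, t_4 = 330, a_5 = 170, b_5 = 50, c_5 = 40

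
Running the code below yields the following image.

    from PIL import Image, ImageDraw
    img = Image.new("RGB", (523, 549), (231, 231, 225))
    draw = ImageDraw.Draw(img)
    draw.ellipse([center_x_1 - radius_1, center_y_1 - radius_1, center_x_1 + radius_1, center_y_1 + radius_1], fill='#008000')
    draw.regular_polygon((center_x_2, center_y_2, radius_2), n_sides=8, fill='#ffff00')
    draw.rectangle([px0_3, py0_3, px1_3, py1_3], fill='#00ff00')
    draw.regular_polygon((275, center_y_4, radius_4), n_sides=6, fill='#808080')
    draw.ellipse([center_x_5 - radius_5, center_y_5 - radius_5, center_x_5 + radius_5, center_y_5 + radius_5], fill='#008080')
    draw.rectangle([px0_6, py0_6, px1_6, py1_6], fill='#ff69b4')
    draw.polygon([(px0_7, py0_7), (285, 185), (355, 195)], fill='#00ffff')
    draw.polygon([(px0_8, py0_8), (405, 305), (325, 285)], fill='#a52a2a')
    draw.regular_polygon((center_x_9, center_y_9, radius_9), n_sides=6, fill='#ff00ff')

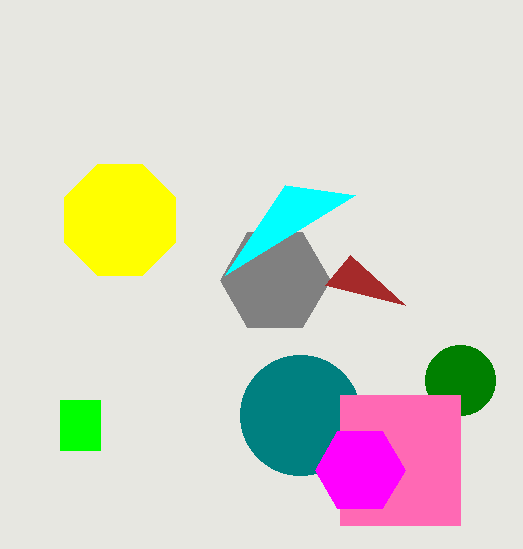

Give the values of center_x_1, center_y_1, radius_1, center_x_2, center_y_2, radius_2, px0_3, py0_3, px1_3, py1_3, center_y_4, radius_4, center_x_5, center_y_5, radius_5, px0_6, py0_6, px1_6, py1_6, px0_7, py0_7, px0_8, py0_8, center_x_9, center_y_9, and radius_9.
center_x_1 = 460; center_y_1 = 380; radius_1 = 35; center_x_2 = 120; center_y_2 = 220; radius_2 = 60; px0_3 = 60; py0_3 = 400; px1_3 = 100; py1_3 = 450; center_y_4 = 280; radius_4 = 55; center_x_5 = 300; center_y_5 = 415; radius_5 = 60; px0_6 = 340; py0_6 = 395; px1_6 = 460; py1_6 = 525; px0_7 = 225; py0_7 = 275; px0_8 = 350; py0_8 = 255; center_x_9 = 360; center_y_9 = 470; radius_9 = 45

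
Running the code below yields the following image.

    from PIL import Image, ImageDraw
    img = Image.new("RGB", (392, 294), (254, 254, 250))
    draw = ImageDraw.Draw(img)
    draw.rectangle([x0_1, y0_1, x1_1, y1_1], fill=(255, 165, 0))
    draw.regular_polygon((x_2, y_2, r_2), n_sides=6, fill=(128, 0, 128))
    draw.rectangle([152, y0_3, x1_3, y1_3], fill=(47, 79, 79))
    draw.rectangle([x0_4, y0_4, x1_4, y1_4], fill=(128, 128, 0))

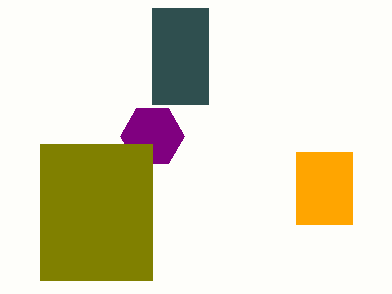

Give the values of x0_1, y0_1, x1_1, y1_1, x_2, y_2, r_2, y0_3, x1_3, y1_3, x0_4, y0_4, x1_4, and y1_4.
x0_1 = 296; y0_1 = 152; x1_1 = 352; y1_1 = 224; x_2 = 152; y_2 = 136; r_2 = 32; y0_3 = 8; x1_3 = 208; y1_3 = 104; x0_4 = 40; y0_4 = 144; x1_4 = 152; y1_4 = 280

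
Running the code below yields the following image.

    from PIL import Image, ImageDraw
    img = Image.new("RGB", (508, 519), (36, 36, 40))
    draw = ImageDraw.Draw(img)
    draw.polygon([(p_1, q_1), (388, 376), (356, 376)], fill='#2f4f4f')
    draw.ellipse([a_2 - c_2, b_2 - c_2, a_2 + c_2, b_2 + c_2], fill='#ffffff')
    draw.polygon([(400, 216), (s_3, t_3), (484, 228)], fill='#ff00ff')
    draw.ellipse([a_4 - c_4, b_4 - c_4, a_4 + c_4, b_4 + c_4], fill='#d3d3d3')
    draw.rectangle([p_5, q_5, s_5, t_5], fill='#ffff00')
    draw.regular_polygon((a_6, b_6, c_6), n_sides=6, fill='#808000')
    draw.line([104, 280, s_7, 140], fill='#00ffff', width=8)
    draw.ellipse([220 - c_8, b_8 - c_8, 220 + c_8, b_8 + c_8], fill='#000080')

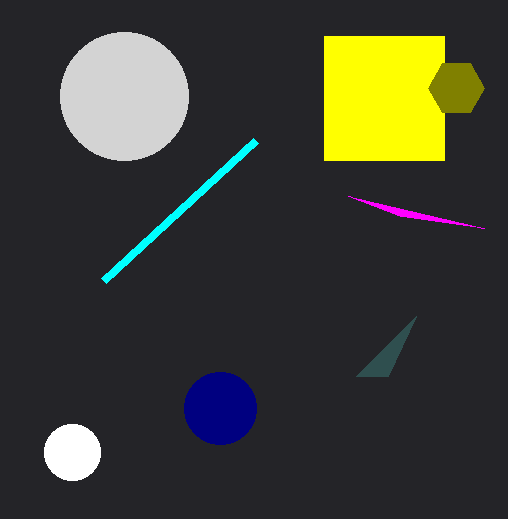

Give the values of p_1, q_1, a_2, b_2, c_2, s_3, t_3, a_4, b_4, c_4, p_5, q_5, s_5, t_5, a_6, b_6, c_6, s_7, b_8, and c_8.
p_1 = 416
q_1 = 316
a_2 = 72
b_2 = 452
c_2 = 28
s_3 = 348
t_3 = 196
a_4 = 124
b_4 = 96
c_4 = 64
p_5 = 324
q_5 = 36
s_5 = 444
t_5 = 160
a_6 = 456
b_6 = 88
c_6 = 28
s_7 = 256
b_8 = 408
c_8 = 36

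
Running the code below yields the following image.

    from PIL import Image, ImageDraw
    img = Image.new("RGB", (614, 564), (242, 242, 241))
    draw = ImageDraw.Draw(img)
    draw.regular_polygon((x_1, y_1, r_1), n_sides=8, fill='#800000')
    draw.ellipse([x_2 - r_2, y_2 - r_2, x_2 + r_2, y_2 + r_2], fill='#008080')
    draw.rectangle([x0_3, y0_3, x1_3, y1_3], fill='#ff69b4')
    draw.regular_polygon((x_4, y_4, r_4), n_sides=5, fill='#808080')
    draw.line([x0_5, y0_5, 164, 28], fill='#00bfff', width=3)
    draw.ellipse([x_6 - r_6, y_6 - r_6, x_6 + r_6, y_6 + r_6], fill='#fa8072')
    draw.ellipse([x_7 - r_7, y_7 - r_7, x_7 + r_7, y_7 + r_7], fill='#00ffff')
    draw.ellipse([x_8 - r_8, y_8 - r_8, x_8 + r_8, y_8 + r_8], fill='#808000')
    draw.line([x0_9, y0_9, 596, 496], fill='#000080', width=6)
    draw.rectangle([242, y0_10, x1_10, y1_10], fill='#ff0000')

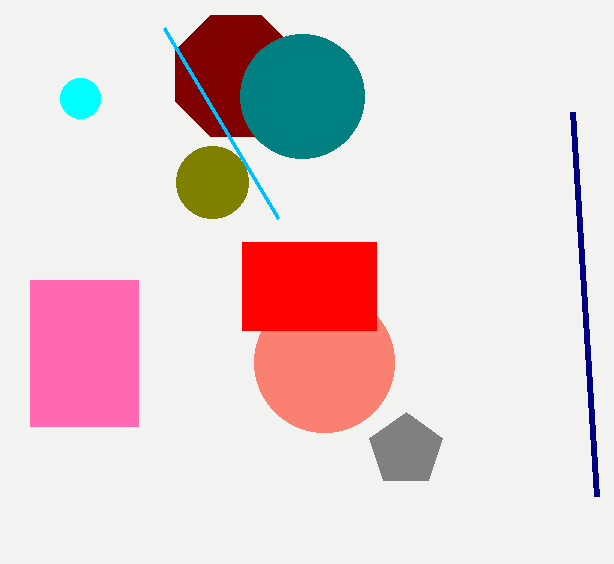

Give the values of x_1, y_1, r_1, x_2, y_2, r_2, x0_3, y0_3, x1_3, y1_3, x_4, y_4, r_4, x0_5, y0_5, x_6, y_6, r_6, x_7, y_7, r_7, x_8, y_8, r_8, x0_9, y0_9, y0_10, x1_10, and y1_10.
x_1 = 236; y_1 = 76; r_1 = 66; x_2 = 302; y_2 = 96; r_2 = 62; x0_3 = 30; y0_3 = 280; x1_3 = 138; y1_3 = 426; x_4 = 406; y_4 = 450; r_4 = 38; x0_5 = 278; y0_5 = 218; x_6 = 324; y_6 = 362; r_6 = 70; x_7 = 80; y_7 = 98; r_7 = 20; x_8 = 212; y_8 = 182; r_8 = 36; x0_9 = 572; y0_9 = 112; y0_10 = 242; x1_10 = 376; y1_10 = 330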